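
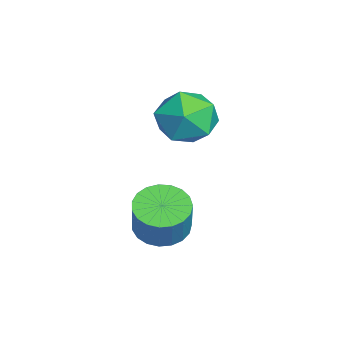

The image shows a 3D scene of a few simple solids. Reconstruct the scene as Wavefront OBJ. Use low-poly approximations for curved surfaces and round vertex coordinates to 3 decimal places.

v 2.428 -2.856 -1.849
v 3.031 -2.241 -2.144
v 3.654 -2.229 -0.846
v 3.052 -2.844 -0.551
v 2.752 -2.021 -2.012
v 3.375 -2.009 -0.714
v 2.417 -1.946 -1.852
v 3.04 -1.934 -0.554
v 2.085 -2.028 -1.692
v 2.708 -2.016 -0.394
v 1.811 -2.254 -1.559
v 2.434 -2.241 -0.261
v 1.645 -2.583 -1.476
v 2.268 -2.571 -0.177
v 1.614 -2.96 -1.457
v 2.237 -2.947 -0.159
v 1.724 -3.318 -1.506
v 2.347 -3.306 -0.208
v 1.955 -3.597 -1.615
v 2.578 -3.585 -0.317
v 2.269 -3.748 -1.764
v 2.892 -3.736 -0.466
v 2.61 -3.744 -1.928
v 3.233 -3.732 -0.629
v 2.92 -3.587 -2.078
v 3.543 -3.575 -0.78
v 3.144 -3.304 -2.188
v 3.767 -3.291 -0.89
v 3.246 -2.943 -2.24
v 3.869 -2.93 -0.942
v 3.205 -2.567 -2.225
v 3.828 -2.555 -0.926
v 0.251 -1.067 1.419
v 1.342 -1.416 1.457
v -0.302 -2.724 2.043
v 0.789 -3.073 2.081
v 0.417 -2.276 2.815
v 0.758 -1.252 2.43
v 0.282 -2.888 1.07
v 0.623 -1.864 0.685
v 1.361 -2.542 1.241
v 1.444 -2.164 2.32
v -0.404 -1.976 1.18
v -0.321 -1.598 2.259
f 2 1 5
f 2 5 3
f 3 5 6
f 3 6 4
f 5 1 7
f 5 7 6
f 6 7 8
f 6 8 4
f 7 1 9
f 7 9 8
f 8 9 10
f 8 10 4
f 9 1 11
f 9 11 10
f 10 11 12
f 10 12 4
f 11 1 13
f 11 13 12
f 12 13 14
f 12 14 4
f 13 1 15
f 13 15 14
f 14 15 16
f 14 16 4
f 15 1 17
f 15 17 16
f 16 17 18
f 16 18 4
f 17 1 19
f 17 19 18
f 18 19 20
f 18 20 4
f 19 1 21
f 19 21 20
f 20 21 22
f 20 22 4
f 21 1 23
f 21 23 22
f 22 23 24
f 22 24 4
f 23 1 25
f 23 25 24
f 24 25 26
f 24 26 4
f 25 1 27
f 25 27 26
f 26 27 28
f 26 28 4
f 27 1 29
f 27 29 28
f 28 29 30
f 28 30 4
f 29 1 31
f 29 31 30
f 30 31 32
f 30 32 4
f 31 1 2
f 31 2 32
f 32 2 3
f 32 3 4
f 33 44 38
f 33 38 34
f 33 34 40
f 33 40 43
f 33 43 44
f 34 38 42
f 38 44 37
f 44 43 35
f 43 40 39
f 40 34 41
f 36 42 37
f 36 37 35
f 36 35 39
f 36 39 41
f 36 41 42
f 37 42 38
f 35 37 44
f 39 35 43
f 41 39 40
f 42 41 34



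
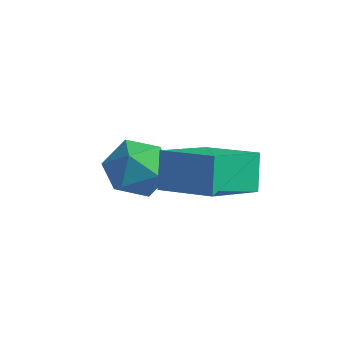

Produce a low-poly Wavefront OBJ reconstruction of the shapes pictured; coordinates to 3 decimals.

v -2.091 4.942 -2.615
v -2.366 3.3 -1.809
v -0.455 4.928 -2.084
v -0.73 3.285 -1.279
v -1.77 4.395 -3.621
v -2.045 2.752 -2.816
v -0.134 4.38 -3.091
v -0.409 2.738 -2.285
v -3.106 4.36 -2.684
v -2.635 3.616 -3.133
v -4.365 4.144 -3.647
v -3.894 3.4 -4.096
v -4.203 3.299 -3.162
v -3.425 3.432 -2.567
v -3.575 4.328 -4.213
v -2.797 4.461 -3.618
v -2.925 3.596 -4.077
v -3.313 2.96 -3.428
v -3.687 4.8 -3.352
v -4.075 4.164 -2.703
f 2 4 1
f 5 2 1
f 1 4 3
f 3 5 1
f 2 8 4
f 6 2 5
f 6 8 2
f 4 8 3
f 7 5 3
f 3 8 7
f 7 6 5
f 8 6 7
f 9 20 14
f 9 14 10
f 9 10 16
f 9 16 19
f 9 19 20
f 10 14 18
f 14 20 13
f 20 19 11
f 19 16 15
f 16 10 17
f 12 18 13
f 12 13 11
f 12 11 15
f 12 15 17
f 12 17 18
f 13 18 14
f 11 13 20
f 15 11 19
f 17 15 16
f 18 17 10



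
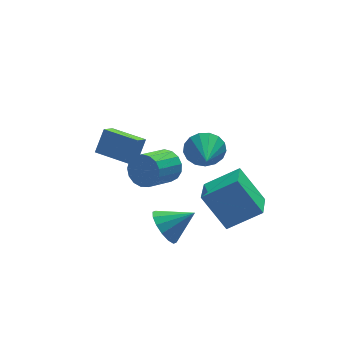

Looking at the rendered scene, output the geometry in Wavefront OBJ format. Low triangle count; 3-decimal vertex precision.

v 1.812 3.368 -1.412
v 2.219 2.942 -2.281
v 1.328 1.592 -0.768
v 2.606 2.953 -1.96
v 2.81 3.059 -1.513
v 2.786 3.236 -1.044
v 2.539 3.443 -0.658
v 2.125 3.633 -0.445
v 1.64 3.762 -0.454
v 1.194 3.801 -0.682
v 0.889 3.741 -1.077
v 0.796 3.595 -1.549
v 0.936 3.397 -1.99
v 1.276 3.193 -2.298
v 1.739 3.029 -2.403
v -0.247 3.018 -1.839
v 0.297 2.775 -1.1
v -1.088 1.858 -0.381
v -1.633 2.102 -1.121
v 0.106 3.167 -0.97
v -1.28 2.25 -0.251
v -0.167 3.524 -1.039
v -1.552 2.607 -0.32
v -0.458 3.766 -1.292
v -1.843 2.849 -0.573
v -0.7 3.836 -1.67
v -2.086 2.919 -0.951
v -0.839 3.719 -2.087
v -2.225 2.802 -1.368
v -0.843 3.442 -2.447
v -2.228 2.525 -1.728
v -0.71 3.067 -2.668
v -2.095 2.151 -1.949
v -0.471 2.682 -2.699
v -1.856 1.765 -1.98
v -0.181 2.373 -2.534
v -1.566 1.457 -1.815
v 0.094 2.213 -2.209
v -1.291 1.296 -1.49
v 0.291 2.236 -1.8
v -1.095 1.32 -1.081
v 0.364 2.44 -1.399
v -1.021 1.523 -0.681
v -3.274 -1.336 2.665
v -2.718 -0.878 3.772
v -4.487 -0.093 2.759
v -3.932 0.366 3.865
v -2.728 -0.766 2.155
v -2.173 -0.307 3.261
v -3.942 0.478 2.248
v -3.386 0.936 3.355
v 0.956 -2.561 -2.125
v 0.023 -1.608 -0.387
v 1.591 -1.05 -2.612
v 0.659 -0.098 -0.875
v 2.581 -2.902 -1.065
v 1.649 -1.95 0.672
v 3.217 -1.392 -1.553
v 2.284 -0.439 0.185
v -2.018 -2.666 -1.08
v -1.487 -2.7 -1.927
v -0.662 -2.874 -0.22
v -1.494 -2.2 -1.793
v -1.642 -1.824 -1.469
v -1.891 -1.675 -1.04
v -2.174 -1.79 -0.623
v -2.415 -2.141 -0.327
v -2.55 -2.632 -0.234
v -2.542 -3.132 -0.367
v -2.394 -3.507 -0.692
v -2.145 -3.657 -1.12
v -1.863 -3.541 -1.538
v -1.621 -3.191 -1.833
f 2 1 4
f 2 4 3
f 4 1 5
f 4 5 3
f 5 1 6
f 5 6 3
f 6 1 7
f 6 7 3
f 7 1 8
f 7 8 3
f 8 1 9
f 8 9 3
f 9 1 10
f 9 10 3
f 10 1 11
f 10 11 3
f 11 1 12
f 11 12 3
f 12 1 13
f 12 13 3
f 13 1 14
f 13 14 3
f 14 1 15
f 14 15 3
f 15 1 2
f 15 2 3
f 17 16 20
f 17 20 18
f 18 20 21
f 18 21 19
f 20 16 22
f 20 22 21
f 21 22 23
f 21 23 19
f 22 16 24
f 22 24 23
f 23 24 25
f 23 25 19
f 24 16 26
f 24 26 25
f 25 26 27
f 25 27 19
f 26 16 28
f 26 28 27
f 27 28 29
f 27 29 19
f 28 16 30
f 28 30 29
f 29 30 31
f 29 31 19
f 30 16 32
f 30 32 31
f 31 32 33
f 31 33 19
f 32 16 34
f 32 34 33
f 33 34 35
f 33 35 19
f 34 16 36
f 34 36 35
f 35 36 37
f 35 37 19
f 36 16 38
f 36 38 37
f 37 38 39
f 37 39 19
f 38 16 40
f 38 40 39
f 39 40 41
f 39 41 19
f 40 16 42
f 40 42 41
f 41 42 43
f 41 43 19
f 42 16 17
f 42 17 43
f 43 17 18
f 43 18 19
f 45 47 44
f 48 45 44
f 44 47 46
f 46 48 44
f 45 51 47
f 49 45 48
f 49 51 45
f 47 51 46
f 50 48 46
f 46 51 50
f 50 49 48
f 51 49 50
f 53 55 52
f 56 53 52
f 52 55 54
f 54 56 52
f 53 59 55
f 57 53 56
f 57 59 53
f 55 59 54
f 58 56 54
f 54 59 58
f 58 57 56
f 59 57 58
f 61 60 63
f 61 63 62
f 63 60 64
f 63 64 62
f 64 60 65
f 64 65 62
f 65 60 66
f 65 66 62
f 66 60 67
f 66 67 62
f 67 60 68
f 67 68 62
f 68 60 69
f 68 69 62
f 69 60 70
f 69 70 62
f 70 60 71
f 70 71 62
f 71 60 72
f 71 72 62
f 72 60 73
f 72 73 62
f 73 60 61
f 73 61 62



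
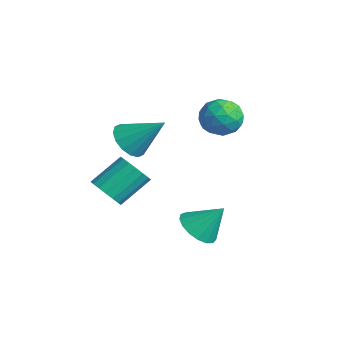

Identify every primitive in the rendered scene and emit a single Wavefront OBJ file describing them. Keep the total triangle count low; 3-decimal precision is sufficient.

v -1.504 0.241 0.579
v -0.62 -0.098 0.2
v -0.436 1.479 1.961
v -0.739 0.327 -0.089
v -1.062 0.73 -0.2
v -1.504 1.001 -0.101
v -1.946 1.069 0.18
v -2.27 0.916 0.568
v -2.388 0.581 0.959
v -2.27 0.156 1.248
v -1.946 -0.247 1.358
v -1.504 -0.518 1.26
v -1.062 -0.586 0.979
v -0.739 -0.433 0.591
v -0.627 4.361 2.469
v 0.383 4.659 2.675
v -0.043 3.121 1.405
v 0.967 3.419 1.611
v 0.379 2.95 2.376
v 0.018 3.716 3.033
v 0.322 4.064 1.047
v -0.039 4.83 1.704
v 0.969 4.475 1.796
v 1.004 3.787 2.618
v -0.664 3.993 1.462
v -0.629 3.305 2.284
v -0.173 4.619 2.665
v 0.513 3.161 1.415
v 0.168 2.885 1.864
v 0.761 3.06 1.985
v -0.388 4.065 2.876
v 0.206 4.24 2.997
v 0.203 3.235 2.821
v 0.134 3.54 1.083
v 0.728 3.715 1.204
v -0.421 4.72 2.095
v 0.172 4.895 2.216
v 0.137 4.545 1.259
v 0.765 4.686 2.27
v 1.108 3.957 1.645
v 0.729 4.336 1.313
v 0.517 4.787 1.699
v 0.785 4.281 2.753
v 1.128 3.552 2.128
v 0.783 3.277 2.577
v 0.571 3.727 2.964
v 1.13 4.173 2.237
v -0.788 4.228 1.952
v -0.445 3.499 1.327
v -0.231 4.053 1.116
v -0.443 4.503 1.503
v -0.768 3.823 2.435
v -0.425 3.094 1.81
v -0.177 2.993 2.381
v -0.389 3.444 2.767
v -0.79 3.607 1.843
v 3.624 1.129 -2.308
v 4.041 1.783 -2.971
v 4.176 2.071 -1.032
v 3.589 1.957 -2.904
v 3.146 1.94 -2.7
v 2.812 1.738 -2.407
v 2.664 1.396 -2.091
v 2.736 0.993 -1.825
v 3.012 0.622 -1.67
v 3.428 0.366 -1.661
v 3.889 0.285 -1.8
v 4.289 0.398 -2.056
v 4.537 0.678 -2.37
v 4.576 1.061 -2.67
v 4.397 1.46 -2.886
v 0.526 -1.752 -1.152
v 1.411 -1.793 -0.994
v 1.279 -0.329 0.129
v 0.394 -0.288 -0.028
v 1.38 -1.533 -1.336
v 1.247 -0.069 -0.213
v 1.152 -1.323 -1.636
v 1.019 0.14 -0.513
v 0.781 -1.212 -1.825
v 0.649 0.252 -0.702
v 0.352 -1.224 -1.86
v 0.22 0.24 -0.736
v -0.037 -1.357 -1.732
v -0.17 0.106 -0.609
v -0.297 -1.581 -1.472
v -0.43 -0.117 -0.348
v -0.369 -1.844 -1.138
v -0.502 -0.38 -0.014
v -0.235 -2.085 -0.807
v -0.368 -0.622 0.316
v 0.073 -2.251 -0.556
v -0.06 -0.787 0.568
v 0.485 -2.302 -0.441
v 0.352 -0.838 0.683
v 0.906 -2.227 -0.488
v 0.774 -0.763 0.635
v 1.241 -2.043 -0.688
v 1.108 -0.579 0.435
f 2 1 4
f 2 4 3
f 4 1 5
f 4 5 3
f 5 1 6
f 5 6 3
f 6 1 7
f 6 7 3
f 7 1 8
f 7 8 3
f 8 1 9
f 8 9 3
f 9 1 10
f 9 10 3
f 10 1 11
f 10 11 3
f 11 1 12
f 11 12 3
f 12 1 13
f 12 13 3
f 13 1 14
f 13 14 3
f 14 1 2
f 14 2 3
f 15 52 31
f 52 26 55
f 31 55 20
f 52 55 31
f 15 31 27
f 31 20 32
f 27 32 16
f 31 32 27
f 15 27 36
f 27 16 37
f 36 37 22
f 27 37 36
f 15 36 48
f 36 22 51
f 48 51 25
f 36 51 48
f 15 48 52
f 48 25 56
f 52 56 26
f 48 56 52
f 16 32 43
f 32 20 46
f 43 46 24
f 32 46 43
f 20 55 33
f 55 26 54
f 33 54 19
f 55 54 33
f 26 56 53
f 56 25 49
f 53 49 17
f 56 49 53
f 25 51 50
f 51 22 38
f 50 38 21
f 51 38 50
f 22 37 42
f 37 16 39
f 42 39 23
f 37 39 42
f 18 44 30
f 44 24 45
f 30 45 19
f 44 45 30
f 18 30 28
f 30 19 29
f 28 29 17
f 30 29 28
f 18 28 35
f 28 17 34
f 35 34 21
f 28 34 35
f 18 35 40
f 35 21 41
f 40 41 23
f 35 41 40
f 18 40 44
f 40 23 47
f 44 47 24
f 40 47 44
f 19 45 33
f 45 24 46
f 33 46 20
f 45 46 33
f 17 29 53
f 29 19 54
f 53 54 26
f 29 54 53
f 21 34 50
f 34 17 49
f 50 49 25
f 34 49 50
f 23 41 42
f 41 21 38
f 42 38 22
f 41 38 42
f 24 47 43
f 47 23 39
f 43 39 16
f 47 39 43
f 58 57 60
f 58 60 59
f 60 57 61
f 60 61 59
f 61 57 62
f 61 62 59
f 62 57 63
f 62 63 59
f 63 57 64
f 63 64 59
f 64 57 65
f 64 65 59
f 65 57 66
f 65 66 59
f 66 57 67
f 66 67 59
f 67 57 68
f 67 68 59
f 68 57 69
f 68 69 59
f 69 57 70
f 69 70 59
f 70 57 71
f 70 71 59
f 71 57 58
f 71 58 59
f 73 72 76
f 73 76 74
f 74 76 77
f 74 77 75
f 76 72 78
f 76 78 77
f 77 78 79
f 77 79 75
f 78 72 80
f 78 80 79
f 79 80 81
f 79 81 75
f 80 72 82
f 80 82 81
f 81 82 83
f 81 83 75
f 82 72 84
f 82 84 83
f 83 84 85
f 83 85 75
f 84 72 86
f 84 86 85
f 85 86 87
f 85 87 75
f 86 72 88
f 86 88 87
f 87 88 89
f 87 89 75
f 88 72 90
f 88 90 89
f 89 90 91
f 89 91 75
f 90 72 92
f 90 92 91
f 91 92 93
f 91 93 75
f 92 72 94
f 92 94 93
f 93 94 95
f 93 95 75
f 94 72 96
f 94 96 95
f 95 96 97
f 95 97 75
f 96 72 98
f 96 98 97
f 97 98 99
f 97 99 75
f 98 72 73
f 98 73 99
f 99 73 74
f 99 74 75



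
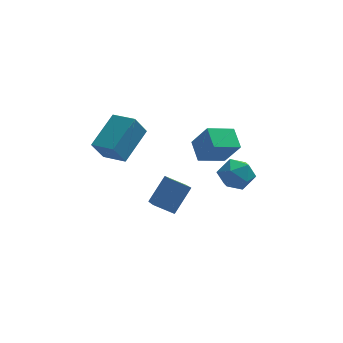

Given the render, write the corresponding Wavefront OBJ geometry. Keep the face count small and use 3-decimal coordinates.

v 2.964 0.699 -3.314
v 3.624 1.07 -2.646
v 4.196 0.31 -4.314
v 4.856 0.681 -3.646
v 4.346 -0.164 -3.435
v 3.585 0.076 -2.817
v 4.235 1.304 -4.143
v 3.474 1.544 -3.525
v 4.409 1.444 -3.158
v 4.478 0.537 -2.721
v 3.342 0.843 -4.239
v 3.411 -0.064 -3.802
v -1.903 -2.78 0.704
v -0.902 -1.278 1.759
v -2.914 -1.969 0.51
v -1.913 -0.468 1.565
v -1.367 -2.372 -0.385
v -0.366 -0.871 0.67
v -2.378 -1.562 -0.579
v -1.377 -0.06 0.476
v -0.116 -1.706 -3.867
v 0.686 -0.909 -2.625
v -0.302 -0.045 -4.812
v 0.501 0.752 -3.569
v 0.879 -1.892 -4.391
v 1.682 -1.095 -3.148
v 0.694 -0.231 -5.335
v 1.496 0.566 -4.093
v 1.877 -3.334 0.257
v 2.552 -3.896 1.522
v 1.627 -2.335 0.835
v 2.302 -2.897 2.099
v 3.118 -2.783 -0.159
v 3.793 -3.345 1.105
v 2.868 -1.784 0.418
v 3.543 -2.346 1.683
f 1 12 6
f 1 6 2
f 1 2 8
f 1 8 11
f 1 11 12
f 2 6 10
f 6 12 5
f 12 11 3
f 11 8 7
f 8 2 9
f 4 10 5
f 4 5 3
f 4 3 7
f 4 7 9
f 4 9 10
f 5 10 6
f 3 5 12
f 7 3 11
f 9 7 8
f 10 9 2
f 14 16 13
f 17 14 13
f 13 16 15
f 15 17 13
f 14 20 16
f 18 14 17
f 18 20 14
f 16 20 15
f 19 17 15
f 15 20 19
f 19 18 17
f 20 18 19
f 22 24 21
f 25 22 21
f 21 24 23
f 23 25 21
f 22 28 24
f 26 22 25
f 26 28 22
f 24 28 23
f 27 25 23
f 23 28 27
f 27 26 25
f 28 26 27
f 30 32 29
f 33 30 29
f 29 32 31
f 31 33 29
f 30 36 32
f 34 30 33
f 34 36 30
f 32 36 31
f 35 33 31
f 31 36 35
f 35 34 33
f 36 34 35



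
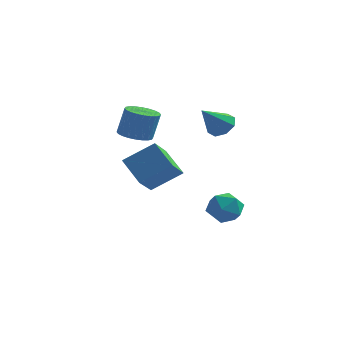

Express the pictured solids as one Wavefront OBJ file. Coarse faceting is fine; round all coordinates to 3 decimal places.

v -2.736 -0.032 -0.01
v -2.787 -1.646 1.118
v -1.185 0.729 1.15
v -1.237 -0.885 2.278
v -1.463 -0.875 -1.158
v -1.515 -2.489 -0.03
v 0.087 -0.114 0.002
v 0.036 -1.728 1.13
v 2.081 2.719 -4.305
v 2.609 1.954 -3.582
v 0.611 2.846 -3.098
v 1.139 2.081 -2.375
v 1.587 3.161 -2.518
v 2.495 3.082 -3.264
v 0.725 1.718 -3.416
v 1.633 1.639 -4.162
v 1.771 1.335 -3.033
v 2.303 2.227 -2.478
v 0.917 2.573 -4.202
v 1.449 3.465 -3.647
v 1.769 1.144 3.262
v 2.593 0.812 3.408
v 1.051 -0.044 4.618
v 2.453 1.354 3.809
v 1.912 1.773 3.889
v 1.288 1.824 3.602
v 0.946 1.476 3.116
v 1.086 0.933 2.716
v 1.627 0.514 2.635
v 2.251 0.464 2.922
v -2.708 0.078 2.378
v -1.813 -0.32 2.233
v -1.437 -0.095 3.937
v -2.332 0.302 4.082
v -1.741 0.054 2.167
v -1.365 0.279 3.872
v -1.816 0.431 2.134
v -1.44 0.656 3.839
v -2.027 0.755 2.138
v -1.651 0.98 3.843
v -2.342 0.975 2.178
v -1.965 1.2 3.883
v -2.712 1.059 2.249
v -2.336 1.284 3.954
v -3.082 0.993 2.339
v -2.706 1.218 4.044
v -3.395 0.788 2.435
v -3.019 1.013 4.14
v -3.603 0.475 2.523
v -3.227 0.7 4.227
v -3.675 0.101 2.588
v -3.299 0.326 4.293
v -3.6 -0.276 2.621
v -3.224 -0.051 4.326
v -3.389 -0.6 2.617
v -3.013 -0.375 4.322
v -3.075 -0.82 2.577
v -2.698 -0.595 4.282
v -2.704 -0.904 2.506
v -2.328 -0.679 4.211
v -2.334 -0.838 2.416
v -1.958 -0.613 4.121
v -2.021 -0.633 2.32
v -1.645 -0.408 4.025
f 2 4 1
f 5 2 1
f 1 4 3
f 3 5 1
f 2 8 4
f 6 2 5
f 6 8 2
f 4 8 3
f 7 5 3
f 3 8 7
f 7 6 5
f 8 6 7
f 9 20 14
f 9 14 10
f 9 10 16
f 9 16 19
f 9 19 20
f 10 14 18
f 14 20 13
f 20 19 11
f 19 16 15
f 16 10 17
f 12 18 13
f 12 13 11
f 12 11 15
f 12 15 17
f 12 17 18
f 13 18 14
f 11 13 20
f 15 11 19
f 17 15 16
f 18 17 10
f 22 21 24
f 22 24 23
f 24 21 25
f 24 25 23
f 25 21 26
f 25 26 23
f 26 21 27
f 26 27 23
f 27 21 28
f 27 28 23
f 28 21 29
f 28 29 23
f 29 21 30
f 29 30 23
f 30 21 22
f 30 22 23
f 32 31 35
f 32 35 33
f 33 35 36
f 33 36 34
f 35 31 37
f 35 37 36
f 36 37 38
f 36 38 34
f 37 31 39
f 37 39 38
f 38 39 40
f 38 40 34
f 39 31 41
f 39 41 40
f 40 41 42
f 40 42 34
f 41 31 43
f 41 43 42
f 42 43 44
f 42 44 34
f 43 31 45
f 43 45 44
f 44 45 46
f 44 46 34
f 45 31 47
f 45 47 46
f 46 47 48
f 46 48 34
f 47 31 49
f 47 49 48
f 48 49 50
f 48 50 34
f 49 31 51
f 49 51 50
f 50 51 52
f 50 52 34
f 51 31 53
f 51 53 52
f 52 53 54
f 52 54 34
f 53 31 55
f 53 55 54
f 54 55 56
f 54 56 34
f 55 31 57
f 55 57 56
f 56 57 58
f 56 58 34
f 57 31 59
f 57 59 58
f 58 59 60
f 58 60 34
f 59 31 61
f 59 61 60
f 60 61 62
f 60 62 34
f 61 31 63
f 61 63 62
f 62 63 64
f 62 64 34
f 63 31 32
f 63 32 64
f 64 32 33
f 64 33 34



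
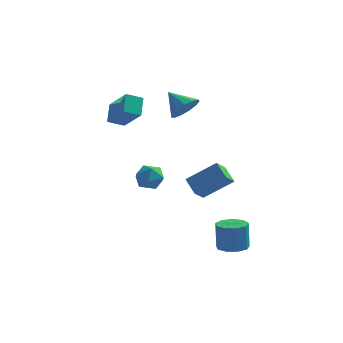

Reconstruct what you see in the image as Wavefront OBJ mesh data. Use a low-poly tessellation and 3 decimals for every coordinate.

v 3.407 -2.582 -3.771
v 3.886 -1.859 -3.845
v 3.793 -1.636 -2.263
v 3.313 -2.358 -2.189
v 3.308 -1.727 -3.897
v 3.215 -1.503 -2.316
v 2.776 -1.994 -3.891
v 2.683 -1.771 -2.309
v 2.54 -2.536 -3.828
v 2.447 -2.313 -2.247
v 2.708 -3.1 -3.739
v 2.615 -2.876 -2.157
v 3.204 -3.421 -3.664
v 3.111 -3.198 -2.083
v 3.794 -3.349 -3.64
v 3.701 -3.126 -2.058
v 4.203 -2.919 -3.676
v 4.11 -2.695 -2.095
v 4.239 -2.33 -3.757
v 4.146 -2.107 -2.176
v 0.92 2.691 -3.167
v 0.582 1.911 -2.469
v 0.265 3.52 -2.558
v -0.074 2.74 -1.86
v 2.554 3.08 -1.94
v 2.215 2.3 -1.242
v 1.898 3.909 -1.331
v 1.56 3.129 -0.633
v -4.569 3.437 1.835
v -3.403 2.399 3.21
v -4.663 4.456 2.684
v -3.498 3.418 4.059
v -3.702 3.862 1.421
v -2.537 2.824 2.796
v -3.797 4.881 2.27
v -2.631 3.843 3.645
v -1.661 1.013 -0.625
v -0.906 0.61 -0.915
v -2.154 -0.27 -0.125
v -1.399 -0.673 -0.415
v -1.365 -0.097 0.281
v -1.06 0.696 -0.028
v -2 -0.356 -1.012
v -1.695 0.437 -1.321
v -1.115 -0.236 -1.154
v -0.722 -0.076 -0.356
v -2.338 0.416 -0.684
v -1.945 0.576 0.114
v -0.232 3.503 3.191
v 0.422 4.122 3.55
v -1.308 4.117 4.089
v 0.199 4.369 3.116
v -0.16 4.34 2.705
v -0.543 4.046 2.449
v -0.827 3.579 2.428
v -0.922 3.088 2.649
v -0.798 2.729 3.042
v -0.495 2.616 3.482
v -0.108 2.784 3.83
v 0.239 3.181 3.975
v 0.437 3.68 3.871
f 2 1 5
f 2 5 3
f 3 5 6
f 3 6 4
f 5 1 7
f 5 7 6
f 6 7 8
f 6 8 4
f 7 1 9
f 7 9 8
f 8 9 10
f 8 10 4
f 9 1 11
f 9 11 10
f 10 11 12
f 10 12 4
f 11 1 13
f 11 13 12
f 12 13 14
f 12 14 4
f 13 1 15
f 13 15 14
f 14 15 16
f 14 16 4
f 15 1 17
f 15 17 16
f 16 17 18
f 16 18 4
f 17 1 19
f 17 19 18
f 18 19 20
f 18 20 4
f 19 1 2
f 19 2 20
f 20 2 3
f 20 3 4
f 22 24 21
f 25 22 21
f 21 24 23
f 23 25 21
f 22 28 24
f 26 22 25
f 26 28 22
f 24 28 23
f 27 25 23
f 23 28 27
f 27 26 25
f 28 26 27
f 30 32 29
f 33 30 29
f 29 32 31
f 31 33 29
f 30 36 32
f 34 30 33
f 34 36 30
f 32 36 31
f 35 33 31
f 31 36 35
f 35 34 33
f 36 34 35
f 37 48 42
f 37 42 38
f 37 38 44
f 37 44 47
f 37 47 48
f 38 42 46
f 42 48 41
f 48 47 39
f 47 44 43
f 44 38 45
f 40 46 41
f 40 41 39
f 40 39 43
f 40 43 45
f 40 45 46
f 41 46 42
f 39 41 48
f 43 39 47
f 45 43 44
f 46 45 38
f 50 49 52
f 50 52 51
f 52 49 53
f 52 53 51
f 53 49 54
f 53 54 51
f 54 49 55
f 54 55 51
f 55 49 56
f 55 56 51
f 56 49 57
f 56 57 51
f 57 49 58
f 57 58 51
f 58 49 59
f 58 59 51
f 59 49 60
f 59 60 51
f 60 49 61
f 60 61 51
f 61 49 50
f 61 50 51



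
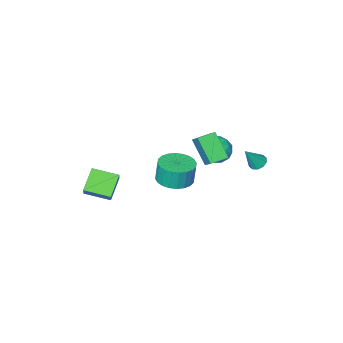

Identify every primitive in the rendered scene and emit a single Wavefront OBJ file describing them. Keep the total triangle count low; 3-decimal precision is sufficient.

v -4.174 -2.312 -2.803
v -3.321 -2.221 -2.232
v -4.239 -3.939 -2.448
v -3.386 -3.848 -1.877
v -4.267 -3.418 -1.56
v -4.227 -2.412 -1.779
v -3.333 -3.748 -2.901
v -3.293 -2.742 -3.12
v -2.802 -3.109 -2.292
v -3.379 -2.905 -1.463
v -4.181 -3.255 -3.217
v -4.758 -3.051 -2.388
v -3.742 -2.123 -2.549
v -3.818 -4.037 -2.131
v -4.336 -3.784 -1.945
v -3.835 -3.73 -1.609
v -4.274 -2.236 -2.283
v -3.773 -2.182 -1.947
v -4.329 -2.886 -1.552
v -3.787 -3.978 -2.733
v -3.286 -3.924 -2.397
v -3.725 -2.43 -3.071
v -3.224 -2.376 -2.735
v -3.231 -3.274 -3.128
v -2.935 -2.592 -2.248
v -2.973 -3.549 -2.039
v -2.942 -3.489 -2.641
v -2.919 -2.898 -2.77
v -3.275 -2.472 -1.761
v -3.313 -3.429 -1.552
v -3.831 -3.176 -1.366
v -3.807 -2.584 -1.495
v -2.969 -2.994 -1.796
v -4.247 -2.731 -3.128
v -4.285 -3.688 -2.919
v -3.753 -3.576 -3.185
v -3.729 -2.984 -3.314
v -4.587 -2.611 -2.641
v -4.625 -3.568 -2.432
v -4.641 -3.262 -1.91
v -4.618 -2.671 -2.039
v -4.591 -3.166 -2.884
v -3.91 0.99 -0.889
v -3.612 1.456 -1.096
v -3.01 0.99 0.409
v -3.894 1.58 -0.9
v -4.182 1.479 -0.7
v -4.366 1.191 -0.573
v -4.376 0.827 -0.566
v -4.209 0.525 -0.682
v -3.927 0.401 -0.878
v -3.639 0.501 -1.078
v -3.455 0.789 -1.205
v -3.445 1.153 -1.212
v -2.823 -2.378 -0.121
v -2.561 -1.381 0.751
v -2.897 -1.104 -1.555
v -2.635 -0.107 -0.683
v -1.725 -2.513 -0.297
v -1.463 -1.516 0.575
v -1.799 -1.239 -1.731
v -1.537 -0.242 -0.859
v 1.745 1.169 0.113
v 2.819 1.105 0.205
v 2.709 1.166 1.539
v 1.635 1.231 1.447
v 2.764 1.522 0.181
v 2.654 1.583 1.515
v 2.553 1.885 0.147
v 2.443 1.947 1.481
v 2.219 2.139 0.107
v 2.109 2.201 1.441
v 1.814 2.246 0.069
v 1.703 2.308 1.403
v 1.397 2.189 0.037
v 1.287 2.25 1.371
v 1.034 1.976 0.017
v 0.924 2.038 1.351
v 0.779 1.641 0.011
v 0.669 1.703 1.345
v 0.671 1.234 0.021
v 0.561 1.295 1.355
v 0.726 0.817 0.045
v 0.616 0.878 1.379
v 0.937 0.453 0.079
v 0.827 0.515 1.413
v 1.271 0.199 0.119
v 1.161 0.261 1.453
v 1.677 0.092 0.157
v 1.566 0.154 1.491
v 2.093 0.15 0.189
v 1.983 0.211 1.523
v 2.456 0.362 0.209
v 2.346 0.424 1.543
v 2.711 0.697 0.215
v 2.601 0.759 1.549
v 2.206 -4.149 -3.187
v 2.595 -3.464 -2.269
v 3.225 -3.387 -4.188
v 3.614 -2.701 -3.271
v 3.366 -5.259 -2.849
v 3.755 -4.573 -1.932
v 4.385 -4.496 -3.851
v 4.774 -3.811 -2.933
f 1 38 17
f 38 12 41
f 17 41 6
f 38 41 17
f 1 17 13
f 17 6 18
f 13 18 2
f 17 18 13
f 1 13 22
f 13 2 23
f 22 23 8
f 13 23 22
f 1 22 34
f 22 8 37
f 34 37 11
f 22 37 34
f 1 34 38
f 34 11 42
f 38 42 12
f 34 42 38
f 2 18 29
f 18 6 32
f 29 32 10
f 18 32 29
f 6 41 19
f 41 12 40
f 19 40 5
f 41 40 19
f 12 42 39
f 42 11 35
f 39 35 3
f 42 35 39
f 11 37 36
f 37 8 24
f 36 24 7
f 37 24 36
f 8 23 28
f 23 2 25
f 28 25 9
f 23 25 28
f 4 30 16
f 30 10 31
f 16 31 5
f 30 31 16
f 4 16 14
f 16 5 15
f 14 15 3
f 16 15 14
f 4 14 21
f 14 3 20
f 21 20 7
f 14 20 21
f 4 21 26
f 21 7 27
f 26 27 9
f 21 27 26
f 4 26 30
f 26 9 33
f 30 33 10
f 26 33 30
f 5 31 19
f 31 10 32
f 19 32 6
f 31 32 19
f 3 15 39
f 15 5 40
f 39 40 12
f 15 40 39
f 7 20 36
f 20 3 35
f 36 35 11
f 20 35 36
f 9 27 28
f 27 7 24
f 28 24 8
f 27 24 28
f 10 33 29
f 33 9 25
f 29 25 2
f 33 25 29
f 44 43 46
f 44 46 45
f 46 43 47
f 46 47 45
f 47 43 48
f 47 48 45
f 48 43 49
f 48 49 45
f 49 43 50
f 49 50 45
f 50 43 51
f 50 51 45
f 51 43 52
f 51 52 45
f 52 43 53
f 52 53 45
f 53 43 54
f 53 54 45
f 54 43 44
f 54 44 45
f 56 58 55
f 59 56 55
f 55 58 57
f 57 59 55
f 56 62 58
f 60 56 59
f 60 62 56
f 58 62 57
f 61 59 57
f 57 62 61
f 61 60 59
f 62 60 61
f 64 63 67
f 64 67 65
f 65 67 68
f 65 68 66
f 67 63 69
f 67 69 68
f 68 69 70
f 68 70 66
f 69 63 71
f 69 71 70
f 70 71 72
f 70 72 66
f 71 63 73
f 71 73 72
f 72 73 74
f 72 74 66
f 73 63 75
f 73 75 74
f 74 75 76
f 74 76 66
f 75 63 77
f 75 77 76
f 76 77 78
f 76 78 66
f 77 63 79
f 77 79 78
f 78 79 80
f 78 80 66
f 79 63 81
f 79 81 80
f 80 81 82
f 80 82 66
f 81 63 83
f 81 83 82
f 82 83 84
f 82 84 66
f 83 63 85
f 83 85 84
f 84 85 86
f 84 86 66
f 85 63 87
f 85 87 86
f 86 87 88
f 86 88 66
f 87 63 89
f 87 89 88
f 88 89 90
f 88 90 66
f 89 63 91
f 89 91 90
f 90 91 92
f 90 92 66
f 91 63 93
f 91 93 92
f 92 93 94
f 92 94 66
f 93 63 95
f 93 95 94
f 94 95 96
f 94 96 66
f 95 63 64
f 95 64 96
f 96 64 65
f 96 65 66
f 98 100 97
f 101 98 97
f 97 100 99
f 99 101 97
f 98 104 100
f 102 98 101
f 102 104 98
f 100 104 99
f 103 101 99
f 99 104 103
f 103 102 101
f 104 102 103



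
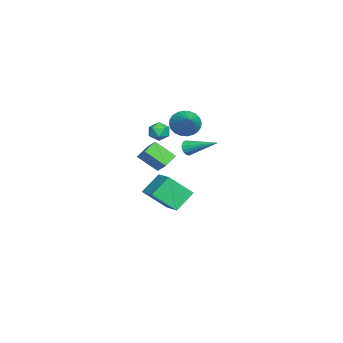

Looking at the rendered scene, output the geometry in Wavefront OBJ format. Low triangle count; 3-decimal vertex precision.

v 0.234 -1.286 0.481
v 0.616 -1.267 0.129
v 0.846 0.426 1.239
v 0.427 -1.15 0.017
v 0.193 -1.064 0.012
v -0.031 -1.029 0.115
v -0.195 -1.053 0.301
v -0.26 -1.131 0.528
v -0.212 -1.244 0.745
v -0.062 -1.366 0.901
v 0.156 -1.471 0.96
v 0.392 -1.533 0.91
v 0.591 -1.538 0.762
v 0.709 -1.486 0.549
v 0.718 -1.388 0.32
v 3.654 -1.764 2.829
v 4.086 -2.239 2.94
v 2.874 -2.401 3.14
v 3.306 -2.876 3.251
v 3.298 -2.347 3.632
v 3.781 -1.954 3.44
v 3.179 -2.686 2.64
v 3.662 -2.293 2.448
v 3.793 -2.809 2.823
v 3.866 -2.6 3.436
v 3.094 -2.04 2.644
v 3.167 -1.831 3.257
v -1.017 -3.663 -0.143
v -0.142 -3.087 0.677
v -0.889 -2.508 -1.091
v -0.014 -1.932 -0.271
v -0.306 -4.108 -0.589
v 0.569 -3.532 0.231
v -0.178 -2.953 -1.537
v 0.697 -2.377 -0.717
v 0.432 -1.364 2.399
v 0.912 -1.857 1.85
v 1.948 -0.916 3.321
v 0.919 -1.553 1.69
v 0.852 -1.22 1.639
v 0.721 -0.909 1.703
v 0.546 -0.667 1.873
v 0.354 -0.532 2.124
v 0.173 -0.523 2.416
v 0.033 -0.642 2.705
v -0.048 -0.871 2.948
v -0.055 -1.175 3.108
v 0.012 -1.508 3.159
v 0.143 -1.819 3.095
v 0.318 -2.06 2.925
v 0.51 -2.196 2.674
v 0.691 -2.205 2.382
v 0.831 -2.086 2.093
v -2.106 -4.137 -4.14
v -2.9 -3.311 -3.097
v -2.338 -2.796 -5.379
v -3.131 -1.97 -4.335
v -0.509 -3.33 -3.565
v -1.302 -2.504 -2.521
v -0.74 -1.989 -4.803
v -1.534 -1.163 -3.76
f 2 1 4
f 2 4 3
f 4 1 5
f 4 5 3
f 5 1 6
f 5 6 3
f 6 1 7
f 6 7 3
f 7 1 8
f 7 8 3
f 8 1 9
f 8 9 3
f 9 1 10
f 9 10 3
f 10 1 11
f 10 11 3
f 11 1 12
f 11 12 3
f 12 1 13
f 12 13 3
f 13 1 14
f 13 14 3
f 14 1 15
f 14 15 3
f 15 1 2
f 15 2 3
f 16 27 21
f 16 21 17
f 16 17 23
f 16 23 26
f 16 26 27
f 17 21 25
f 21 27 20
f 27 26 18
f 26 23 22
f 23 17 24
f 19 25 20
f 19 20 18
f 19 18 22
f 19 22 24
f 19 24 25
f 20 25 21
f 18 20 27
f 22 18 26
f 24 22 23
f 25 24 17
f 29 31 28
f 32 29 28
f 28 31 30
f 30 32 28
f 29 35 31
f 33 29 32
f 33 35 29
f 31 35 30
f 34 32 30
f 30 35 34
f 34 33 32
f 35 33 34
f 37 36 39
f 37 39 38
f 39 36 40
f 39 40 38
f 40 36 41
f 40 41 38
f 41 36 42
f 41 42 38
f 42 36 43
f 42 43 38
f 43 36 44
f 43 44 38
f 44 36 45
f 44 45 38
f 45 36 46
f 45 46 38
f 46 36 47
f 46 47 38
f 47 36 48
f 47 48 38
f 48 36 49
f 48 49 38
f 49 36 50
f 49 50 38
f 50 36 51
f 50 51 38
f 51 36 52
f 51 52 38
f 52 36 53
f 52 53 38
f 53 36 37
f 53 37 38
f 55 57 54
f 58 55 54
f 54 57 56
f 56 58 54
f 55 61 57
f 59 55 58
f 59 61 55
f 57 61 56
f 60 58 56
f 56 61 60
f 60 59 58
f 61 59 60



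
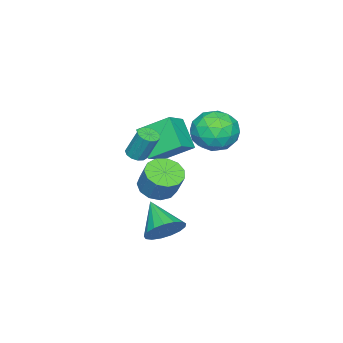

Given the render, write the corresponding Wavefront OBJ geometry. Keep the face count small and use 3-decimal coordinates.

v -0.811 3.472 3.993
v -0.372 3.029 2.932
v -2.508 2.471 3.708
v -2.069 2.028 2.647
v -1.585 1.659 3.716
v -0.536 2.277 3.892
v -2.344 3.223 2.748
v -1.295 3.841 2.924
v -1.32 2.875 2.163
v -0.85 1.908 2.761
v -2.03 3.592 3.879
v -1.56 2.625 4.477
v -0.442 3.338 3.487
v -2.438 2.162 3.153
v -2.153 1.945 3.781
v -1.895 1.684 3.158
v -0.539 2.896 4.052
v -0.281 2.636 3.428
v -0.994 1.83 3.889
v -2.599 2.864 3.212
v -2.341 2.604 2.588
v -0.985 3.816 3.482
v -0.727 3.555 2.859
v -1.886 3.67 2.751
v -0.741 2.987 2.412
v -1.739 2.399 2.245
v -1.901 3.102 2.304
v -1.284 3.465 2.407
v -0.465 2.419 2.764
v -1.463 1.831 2.596
v -1.178 1.614 3.225
v -0.562 1.977 3.328
v -1.022 2.329 2.312
v -1.417 3.669 4.044
v -2.415 3.081 3.876
v -2.318 3.523 3.312
v -1.702 3.886 3.415
v -1.141 3.101 4.395
v -2.139 2.513 4.228
v -1.596 2.035 4.233
v -0.979 2.398 4.336
v -1.858 3.171 4.328
v -2.319 -1.949 1.652
v -2.819 -0.433 2.682
v -3.47 -1.878 0.989
v -3.97 -0.362 2.02
v -1.53 -0.838 0.4
v -2.03 0.678 1.431
v -2.681 -0.767 -0.262
v -3.181 0.749 0.768
v 1.023 1.579 -2.362
v 1.928 1.162 -2.104
v 0.117 0.261 -1.318
v 1.848 1.496 -1.751
v 1.578 1.85 -1.538
v 1.182 2.142 -1.514
v 0.748 2.304 -1.684
v 0.378 2.301 -2.009
v 0.155 2.132 -2.415
v 0.131 1.837 -2.809
v 0.311 1.483 -3.101
v 0.655 1.15 -3.223
v 1.082 0.916 -3.148
v 1.496 0.834 -2.893
v 1.801 0.923 -2.516
v 0.408 -0.282 1.878
v 0.903 -0.5 1.976
v 0.908 0.165 3.421
v 0.412 0.382 3.322
v 0.953 -0.222 1.848
v 0.958 0.442 3.293
v 0.831 0.036 1.73
v 0.836 0.701 3.174
v 0.574 0.194 1.658
v 0.578 0.858 3.103
v 0.264 0.2 1.656
v 0.269 0.865 3.101
v -0 0.053 1.725
v 0.004 0.718 3.169
v -0.135 -0.2 1.842
v -0.13 0.464 3.286
v -0.097 -0.48 1.97
v -0.093 0.185 3.415
v 0.101 -0.696 2.069
v 0.105 -0.032 3.514
v 0.396 -0.782 2.108
v 0.401 -0.117 3.552
v 0.695 -0.709 2.073
v 0.7 -0.044 3.517
v -0.093 0.51 -0.285
v 0.812 0.603 -0.592
v 1.178 1.224 0.678
v 0.273 1.13 0.985
v 0.554 1.056 -0.738
v 0.92 1.676 0.532
v 0.09 1.335 -0.741
v 0.457 1.955 0.529
v -0.431 1.352 -0.599
v -0.065 1.972 0.671
v -0.846 1.102 -0.357
v -0.479 1.722 0.913
v -1.021 0.664 -0.093
v -0.655 1.284 1.177
v -0.902 0.177 0.111
v -0.536 0.797 1.381
v -0.526 -0.204 0.189
v -0.16 0.416 1.459
v -0.012 -0.359 0.116
v 0.354 0.262 1.386
v 0.475 -0.237 -0.084
v 0.841 0.383 1.186
v 0.783 0.121 -0.348
v 1.149 0.742 0.922
f 1 38 17
f 38 12 41
f 17 41 6
f 38 41 17
f 1 17 13
f 17 6 18
f 13 18 2
f 17 18 13
f 1 13 22
f 13 2 23
f 22 23 8
f 13 23 22
f 1 22 34
f 22 8 37
f 34 37 11
f 22 37 34
f 1 34 38
f 34 11 42
f 38 42 12
f 34 42 38
f 2 18 29
f 18 6 32
f 29 32 10
f 18 32 29
f 6 41 19
f 41 12 40
f 19 40 5
f 41 40 19
f 12 42 39
f 42 11 35
f 39 35 3
f 42 35 39
f 11 37 36
f 37 8 24
f 36 24 7
f 37 24 36
f 8 23 28
f 23 2 25
f 28 25 9
f 23 25 28
f 4 30 16
f 30 10 31
f 16 31 5
f 30 31 16
f 4 16 14
f 16 5 15
f 14 15 3
f 16 15 14
f 4 14 21
f 14 3 20
f 21 20 7
f 14 20 21
f 4 21 26
f 21 7 27
f 26 27 9
f 21 27 26
f 4 26 30
f 26 9 33
f 30 33 10
f 26 33 30
f 5 31 19
f 31 10 32
f 19 32 6
f 31 32 19
f 3 15 39
f 15 5 40
f 39 40 12
f 15 40 39
f 7 20 36
f 20 3 35
f 36 35 11
f 20 35 36
f 9 27 28
f 27 7 24
f 28 24 8
f 27 24 28
f 10 33 29
f 33 9 25
f 29 25 2
f 33 25 29
f 44 46 43
f 47 44 43
f 43 46 45
f 45 47 43
f 44 50 46
f 48 44 47
f 48 50 44
f 46 50 45
f 49 47 45
f 45 50 49
f 49 48 47
f 50 48 49
f 52 51 54
f 52 54 53
f 54 51 55
f 54 55 53
f 55 51 56
f 55 56 53
f 56 51 57
f 56 57 53
f 57 51 58
f 57 58 53
f 58 51 59
f 58 59 53
f 59 51 60
f 59 60 53
f 60 51 61
f 60 61 53
f 61 51 62
f 61 62 53
f 62 51 63
f 62 63 53
f 63 51 64
f 63 64 53
f 64 51 65
f 64 65 53
f 65 51 52
f 65 52 53
f 67 66 70
f 67 70 68
f 68 70 71
f 68 71 69
f 70 66 72
f 70 72 71
f 71 72 73
f 71 73 69
f 72 66 74
f 72 74 73
f 73 74 75
f 73 75 69
f 74 66 76
f 74 76 75
f 75 76 77
f 75 77 69
f 76 66 78
f 76 78 77
f 77 78 79
f 77 79 69
f 78 66 80
f 78 80 79
f 79 80 81
f 79 81 69
f 80 66 82
f 80 82 81
f 81 82 83
f 81 83 69
f 82 66 84
f 82 84 83
f 83 84 85
f 83 85 69
f 84 66 86
f 84 86 85
f 85 86 87
f 85 87 69
f 86 66 88
f 86 88 87
f 87 88 89
f 87 89 69
f 88 66 67
f 88 67 89
f 89 67 68
f 89 68 69
f 91 90 94
f 91 94 92
f 92 94 95
f 92 95 93
f 94 90 96
f 94 96 95
f 95 96 97
f 95 97 93
f 96 90 98
f 96 98 97
f 97 98 99
f 97 99 93
f 98 90 100
f 98 100 99
f 99 100 101
f 99 101 93
f 100 90 102
f 100 102 101
f 101 102 103
f 101 103 93
f 102 90 104
f 102 104 103
f 103 104 105
f 103 105 93
f 104 90 106
f 104 106 105
f 105 106 107
f 105 107 93
f 106 90 108
f 106 108 107
f 107 108 109
f 107 109 93
f 108 90 110
f 108 110 109
f 109 110 111
f 109 111 93
f 110 90 112
f 110 112 111
f 111 112 113
f 111 113 93
f 112 90 91
f 112 91 113
f 113 91 92
f 113 92 93



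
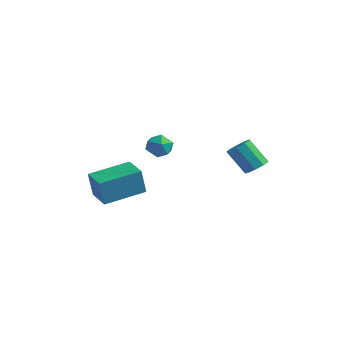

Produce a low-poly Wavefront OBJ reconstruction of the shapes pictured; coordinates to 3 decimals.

v -0.125 1.167 1.258
v 0.196 1.424 1.791
v 0.384 0.216 1.409
v 0.705 0.473 1.942
v 0.042 0.361 1.97
v -0.272 0.948 1.877
v 0.852 0.692 1.323
v 0.538 1.279 1.23
v 0.8 1.13 1.831
v 0.299 0.925 2.231
v 0.281 0.715 0.969
v -0.22 0.51 1.369
v -3.283 0.493 -2.365
v -3.347 0.26 -1.037
v -2.49 2.294 -2.011
v -2.554 2.061 -0.683
v -2.146 -0.001 -2.397
v -2.21 -0.234 -1.069
v -1.353 1.8 -2.043
v -1.417 1.567 -0.715
v 3.314 3.585 0.293
v 3.785 3.425 0.628
v 2.938 3.216 1.722
v 2.466 3.375 1.387
v 3.723 3.83 0.657
v 2.876 3.621 1.751
v 3.469 4.12 0.515
v 2.622 3.911 1.61
v 3.143 4.159 0.27
v 2.295 3.95 1.364
v 2.896 3.93 0.035
v 2.049 3.721 1.13
v 2.845 3.539 -0.079
v 1.997 3.33 1.016
v 3.013 3.169 -0.019
v 2.166 2.96 1.075
v 3.322 2.994 0.186
v 2.475 2.785 1.281
v 3.627 3.095 0.442
v 2.78 2.886 1.536
f 1 12 6
f 1 6 2
f 1 2 8
f 1 8 11
f 1 11 12
f 2 6 10
f 6 12 5
f 12 11 3
f 11 8 7
f 8 2 9
f 4 10 5
f 4 5 3
f 4 3 7
f 4 7 9
f 4 9 10
f 5 10 6
f 3 5 12
f 7 3 11
f 9 7 8
f 10 9 2
f 14 16 13
f 17 14 13
f 13 16 15
f 15 17 13
f 14 20 16
f 18 14 17
f 18 20 14
f 16 20 15
f 19 17 15
f 15 20 19
f 19 18 17
f 20 18 19
f 22 21 25
f 22 25 23
f 23 25 26
f 23 26 24
f 25 21 27
f 25 27 26
f 26 27 28
f 26 28 24
f 27 21 29
f 27 29 28
f 28 29 30
f 28 30 24
f 29 21 31
f 29 31 30
f 30 31 32
f 30 32 24
f 31 21 33
f 31 33 32
f 32 33 34
f 32 34 24
f 33 21 35
f 33 35 34
f 34 35 36
f 34 36 24
f 35 21 37
f 35 37 36
f 36 37 38
f 36 38 24
f 37 21 39
f 37 39 38
f 38 39 40
f 38 40 24
f 39 21 22
f 39 22 40
f 40 22 23
f 40 23 24



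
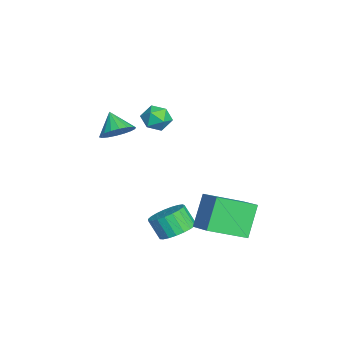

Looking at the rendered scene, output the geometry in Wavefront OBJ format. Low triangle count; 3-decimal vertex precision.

v -2.488 -0.831 0.195
v -1.897 -1.376 0.471
v -3.252 -1.229 1.045
v -1.829 -1.066 0.677
v -1.891 -0.709 0.788
v -2.072 -0.377 0.781
v -2.335 -0.135 0.658
v -2.629 -0.03 0.443
v -2.895 -0.085 0.179
v -3.08 -0.287 -0.081
v -3.148 -0.597 -0.287
v -3.085 -0.953 -0.398
v -2.904 -1.285 -0.391
v -2.641 -1.527 -0.268
v -2.348 -1.632 -0.053
v -2.082 -1.578 0.21
v -0.03 1.691 2.53
v 0.566 1.339 2.781
v -0.626 0.661 2.499
v -0.03 0.309 2.75
v -0.397 0.771 3.19
v -0.029 1.408 3.209
v -0.031 0.592 2.071
v 0.337 1.229 2.09
v 0.565 0.66 2.497
v 0.339 0.77 3.189
v -0.399 1.23 2.091
v -0.625 1.34 2.783
v 2.012 1.974 -3.076
v 2.805 1.633 -2.967
v 2.461 1.125 -2.054
v 1.668 1.466 -2.164
v 2.831 1.944 -2.784
v 2.487 1.436 -1.871
v 2.715 2.26 -2.652
v 2.371 1.752 -1.739
v 2.478 2.527 -2.593
v 2.134 2.019 -1.68
v 2.16 2.698 -2.617
v 1.816 2.19 -1.705
v 1.817 2.744 -2.721
v 1.473 2.236 -1.809
v 1.507 2.657 -2.887
v 1.163 2.149 -1.974
v 1.285 2.451 -3.085
v 0.941 1.943 -2.172
v 1.188 2.164 -3.282
v 0.844 1.655 -2.369
v 1.234 1.843 -3.443
v 0.89 1.335 -2.53
v 1.414 1.545 -3.541
v 1.07 1.037 -2.628
v 1.698 1.321 -3.558
v 1.354 0.813 -2.645
v 2.036 1.21 -3.492
v 1.692 0.702 -2.58
v 2.37 1.232 -3.355
v 2.026 0.723 -2.442
v 2.642 1.381 -3.169
v 2.298 0.873 -2.256
v 2.775 2.629 -2.242
v 1.857 3.015 -0.815
v 2.258 4.333 -3.036
v 1.339 4.719 -1.609
v 3.881 3.221 -1.691
v 2.962 3.607 -0.264
v 3.363 4.925 -2.485
v 2.445 5.311 -1.058
f 2 1 4
f 2 4 3
f 4 1 5
f 4 5 3
f 5 1 6
f 5 6 3
f 6 1 7
f 6 7 3
f 7 1 8
f 7 8 3
f 8 1 9
f 8 9 3
f 9 1 10
f 9 10 3
f 10 1 11
f 10 11 3
f 11 1 12
f 11 12 3
f 12 1 13
f 12 13 3
f 13 1 14
f 13 14 3
f 14 1 15
f 14 15 3
f 15 1 16
f 15 16 3
f 16 1 2
f 16 2 3
f 17 28 22
f 17 22 18
f 17 18 24
f 17 24 27
f 17 27 28
f 18 22 26
f 22 28 21
f 28 27 19
f 27 24 23
f 24 18 25
f 20 26 21
f 20 21 19
f 20 19 23
f 20 23 25
f 20 25 26
f 21 26 22
f 19 21 28
f 23 19 27
f 25 23 24
f 26 25 18
f 30 29 33
f 30 33 31
f 31 33 34
f 31 34 32
f 33 29 35
f 33 35 34
f 34 35 36
f 34 36 32
f 35 29 37
f 35 37 36
f 36 37 38
f 36 38 32
f 37 29 39
f 37 39 38
f 38 39 40
f 38 40 32
f 39 29 41
f 39 41 40
f 40 41 42
f 40 42 32
f 41 29 43
f 41 43 42
f 42 43 44
f 42 44 32
f 43 29 45
f 43 45 44
f 44 45 46
f 44 46 32
f 45 29 47
f 45 47 46
f 46 47 48
f 46 48 32
f 47 29 49
f 47 49 48
f 48 49 50
f 48 50 32
f 49 29 51
f 49 51 50
f 50 51 52
f 50 52 32
f 51 29 53
f 51 53 52
f 52 53 54
f 52 54 32
f 53 29 55
f 53 55 54
f 54 55 56
f 54 56 32
f 55 29 57
f 55 57 56
f 56 57 58
f 56 58 32
f 57 29 59
f 57 59 58
f 58 59 60
f 58 60 32
f 59 29 30
f 59 30 60
f 60 30 31
f 60 31 32
f 62 64 61
f 65 62 61
f 61 64 63
f 63 65 61
f 62 68 64
f 66 62 65
f 66 68 62
f 64 68 63
f 67 65 63
f 63 68 67
f 67 66 65
f 68 66 67



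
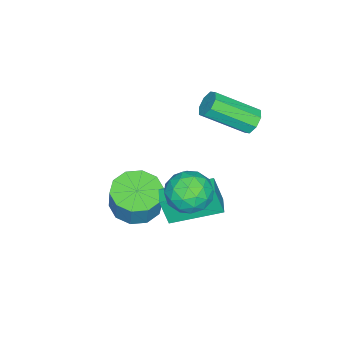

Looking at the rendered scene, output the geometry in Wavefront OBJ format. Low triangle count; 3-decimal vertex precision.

v 1.967 1.222 -0.478
v 2.034 0.88 0.67
v 0.998 2.894 0.077
v 1.065 2.552 1.225
v 2.675 1.608 -0.405
v 2.742 1.266 0.743
v 1.706 3.28 0.15
v 1.773 2.938 1.298
v 1.794 -0.18 -0.894
v 2.686 -0.518 -1.071
v 2.998 -0.297 0.077
v 2.106 0.04 0.254
v 2.685 0.071 -1.184
v 2.997 0.291 -0.036
v 2.344 0.564 -1.186
v 2.656 0.784 -0.038
v 1.792 0.772 -1.077
v 2.104 0.993 0.071
v 1.242 0.617 -0.897
v 1.554 0.838 0.251
v 0.902 0.157 -0.717
v 1.214 0.378 0.431
v 0.903 -0.431 -0.604
v 1.215 -0.211 0.544
v 1.244 -0.924 -0.602
v 1.556 -0.704 0.546
v 1.796 -1.133 -0.711
v 2.108 -0.912 0.437
v 2.346 -0.978 -0.891
v 2.658 -0.757 0.257
v 2.737 3.081 2.665
v 3.17 3.268 3.437
v 3.91 2.352 2.183
v 4.343 2.539 2.955
v 3.641 1.969 2.957
v 2.916 2.419 3.255
v 4.164 3.201 2.365
v 3.439 3.651 2.663
v 4.052 3.342 3.251
v 3.729 2.58 3.617
v 3.351 3.04 2.003
v 3.028 2.278 2.369
v 2.85 3.239 3.093
v 4.23 2.381 2.527
v 3.817 2.046 2.528
v 4.072 2.156 2.981
v 2.701 2.74 2.986
v 2.956 2.85 3.44
v 3.233 2.086 3.158
v 4.124 2.77 2.18
v 4.379 2.88 2.634
v 3.008 3.464 2.639
v 3.263 3.574 3.092
v 3.847 3.534 2.462
v 3.623 3.392 3.438
v 4.313 2.963 3.154
v 4.208 3.352 2.808
v 3.781 3.617 2.983
v 3.434 2.944 3.653
v 4.123 2.516 3.369
v 3.711 2.181 3.371
v 3.284 2.445 3.546
v 3.952 2.988 3.544
v 2.957 3.104 2.251
v 3.646 2.676 1.967
v 3.796 3.175 2.074
v 3.369 3.439 2.249
v 2.767 2.657 2.466
v 3.457 2.228 2.182
v 3.299 2.003 2.637
v 2.872 2.268 2.812
v 3.128 2.632 2.076
v -0.976 3.058 2.969
v -0.664 2.898 2.52
v 0.069 1.461 3.543
v -0.244 1.622 3.991
v -0.456 3.185 2.774
v 0.277 1.748 3.797
v -0.553 3.398 3.142
v 0.18 1.961 4.165
v -0.898 3.412 3.409
v -0.165 1.975 4.432
v -1.289 3.219 3.417
v -0.556 1.782 4.44
v -1.497 2.932 3.163
v -0.764 1.495 4.186
v -1.4 2.719 2.795
v -0.667 1.282 3.818
v -1.055 2.705 2.528
v -0.322 1.268 3.551
f 2 4 1
f 5 2 1
f 1 4 3
f 3 5 1
f 2 8 4
f 6 2 5
f 6 8 2
f 4 8 3
f 7 5 3
f 3 8 7
f 7 6 5
f 8 6 7
f 10 9 13
f 10 13 11
f 11 13 14
f 11 14 12
f 13 9 15
f 13 15 14
f 14 15 16
f 14 16 12
f 15 9 17
f 15 17 16
f 16 17 18
f 16 18 12
f 17 9 19
f 17 19 18
f 18 19 20
f 18 20 12
f 19 9 21
f 19 21 20
f 20 21 22
f 20 22 12
f 21 9 23
f 21 23 22
f 22 23 24
f 22 24 12
f 23 9 25
f 23 25 24
f 24 25 26
f 24 26 12
f 25 9 27
f 25 27 26
f 26 27 28
f 26 28 12
f 27 9 29
f 27 29 28
f 28 29 30
f 28 30 12
f 29 9 10
f 29 10 30
f 30 10 11
f 30 11 12
f 31 68 47
f 68 42 71
f 47 71 36
f 68 71 47
f 31 47 43
f 47 36 48
f 43 48 32
f 47 48 43
f 31 43 52
f 43 32 53
f 52 53 38
f 43 53 52
f 31 52 64
f 52 38 67
f 64 67 41
f 52 67 64
f 31 64 68
f 64 41 72
f 68 72 42
f 64 72 68
f 32 48 59
f 48 36 62
f 59 62 40
f 48 62 59
f 36 71 49
f 71 42 70
f 49 70 35
f 71 70 49
f 42 72 69
f 72 41 65
f 69 65 33
f 72 65 69
f 41 67 66
f 67 38 54
f 66 54 37
f 67 54 66
f 38 53 58
f 53 32 55
f 58 55 39
f 53 55 58
f 34 60 46
f 60 40 61
f 46 61 35
f 60 61 46
f 34 46 44
f 46 35 45
f 44 45 33
f 46 45 44
f 34 44 51
f 44 33 50
f 51 50 37
f 44 50 51
f 34 51 56
f 51 37 57
f 56 57 39
f 51 57 56
f 34 56 60
f 56 39 63
f 60 63 40
f 56 63 60
f 35 61 49
f 61 40 62
f 49 62 36
f 61 62 49
f 33 45 69
f 45 35 70
f 69 70 42
f 45 70 69
f 37 50 66
f 50 33 65
f 66 65 41
f 50 65 66
f 39 57 58
f 57 37 54
f 58 54 38
f 57 54 58
f 40 63 59
f 63 39 55
f 59 55 32
f 63 55 59
f 74 73 77
f 74 77 75
f 75 77 78
f 75 78 76
f 77 73 79
f 77 79 78
f 78 79 80
f 78 80 76
f 79 73 81
f 79 81 80
f 80 81 82
f 80 82 76
f 81 73 83
f 81 83 82
f 82 83 84
f 82 84 76
f 83 73 85
f 83 85 84
f 84 85 86
f 84 86 76
f 85 73 87
f 85 87 86
f 86 87 88
f 86 88 76
f 87 73 89
f 87 89 88
f 88 89 90
f 88 90 76
f 89 73 74
f 89 74 90
f 90 74 75
f 90 75 76



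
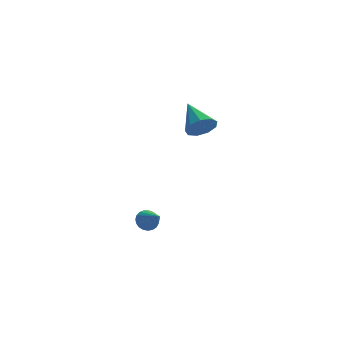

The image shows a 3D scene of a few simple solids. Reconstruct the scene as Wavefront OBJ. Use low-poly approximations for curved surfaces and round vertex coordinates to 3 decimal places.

v 1.248 2.664 -0.456
v 1.648 3.034 -0.999
v 0.972 4.156 0.356
v 1.14 3.013 -1.133
v 0.681 2.829 -0.951
v 0.488 2.568 -0.536
v 0.65 2.352 -0.084
v 1.092 2.282 0.194
v 1.607 2.391 0.169
v 1.953 2.628 -0.149
v 1.97 2.882 -0.611
v -2.23 -2.102 -3.221
v -1.872 -2.26 -3.594
v -1.89 -3.038 -2.499
v -1.75 -2.119 -3.468
v -1.711 -1.975 -3.3
v -1.762 -1.853 -3.119
v -1.893 -1.774 -2.955
v -2.083 -1.752 -2.837
v -2.298 -1.791 -2.785
v -2.502 -1.883 -2.809
v -2.658 -2.013 -2.904
v -2.74 -2.158 -3.054
v -2.734 -2.294 -3.233
v -2.641 -2.397 -3.41
v -2.477 -2.448 -3.554
v -2.27 -2.44 -3.64
v -2.056 -2.373 -3.654
f 2 1 4
f 2 4 3
f 4 1 5
f 4 5 3
f 5 1 6
f 5 6 3
f 6 1 7
f 6 7 3
f 7 1 8
f 7 8 3
f 8 1 9
f 8 9 3
f 9 1 10
f 9 10 3
f 10 1 11
f 10 11 3
f 11 1 2
f 11 2 3
f 13 12 15
f 13 15 14
f 15 12 16
f 15 16 14
f 16 12 17
f 16 17 14
f 17 12 18
f 17 18 14
f 18 12 19
f 18 19 14
f 19 12 20
f 19 20 14
f 20 12 21
f 20 21 14
f 21 12 22
f 21 22 14
f 22 12 23
f 22 23 14
f 23 12 24
f 23 24 14
f 24 12 25
f 24 25 14
f 25 12 26
f 25 26 14
f 26 12 27
f 26 27 14
f 27 12 28
f 27 28 14
f 28 12 13
f 28 13 14



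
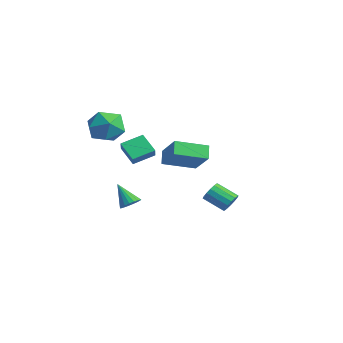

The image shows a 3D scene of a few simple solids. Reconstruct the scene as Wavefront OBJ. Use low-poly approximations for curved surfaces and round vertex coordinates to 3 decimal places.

v -1.541 -0.514 -2.81
v -1.203 -1.064 -2.671
v -2.519 -0.806 -1.59
v -1.065 -0.86 -2.511
v -1.021 -0.587 -2.41
v -1.08 -0.3 -2.389
v -1.23 -0.056 -2.45
v -1.442 0.098 -2.583
v -1.674 0.131 -2.761
v -1.879 0.036 -2.949
v -2.017 -0.168 -3.108
v -2.061 -0.44 -3.209
v -2.002 -0.727 -3.231
v -1.852 -0.972 -3.169
v -1.64 -1.126 -3.036
v -1.409 -1.159 -2.858
v 0.801 -1.623 1.381
v -0.267 -1.765 2.178
v 0.968 -0.361 1.83
v -0.1 -0.503 2.627
v 1.28 -1.897 1.973
v 0.212 -2.039 2.77
v 1.447 -0.635 2.422
v 0.379 -0.777 3.219
v -2.874 -0.361 3.54
v -2.239 -0.446 2.478
v -4.161 -1.754 2.882
v -3.526 -1.839 1.82
v -3.023 -2.25 2.878
v -2.228 -1.388 3.284
v -4.172 -0.812 2.076
v -3.377 0.05 2.482
v -3.041 -0.724 1.573
v -2.331 -1.613 2.068
v -4.069 -0.587 3.292
v -3.359 -1.476 3.787
v -3.784 2.714 -1.248
v -4.39 3.108 -0.529
v -3.195 4.621 -1.798
v -3.801 5.015 -1.078
v -2.219 2.625 0.118
v -2.825 3.019 0.838
v -1.63 4.532 -0.431
v -2.236 4.926 0.288
v 4.272 2.37 -1.084
v 4.636 2.388 -0.545
v 3.652 1.687 0.142
v 3.288 1.67 -0.396
v 4.447 2.666 -0.532
v 3.463 1.965 0.156
v 4.211 2.865 -0.666
v 3.227 2.164 0.021
v 3.992 2.932 -0.913
v 3.008 2.231 -0.225
v 3.847 2.848 -1.205
v 2.864 2.147 -0.517
v 3.817 2.636 -1.464
v 2.833 1.935 -0.777
v 3.908 2.353 -1.622
v 2.924 1.652 -0.935
v 4.097 2.075 -1.636
v 3.113 1.374 -0.948
v 4.333 1.876 -1.501
v 3.349 1.175 -0.814
v 4.552 1.809 -1.255
v 3.568 1.108 -0.567
v 4.696 1.893 -0.963
v 3.713 1.192 -0.275
v 4.727 2.105 -0.703
v 3.743 1.404 -0.016
f 2 1 4
f 2 4 3
f 4 1 5
f 4 5 3
f 5 1 6
f 5 6 3
f 6 1 7
f 6 7 3
f 7 1 8
f 7 8 3
f 8 1 9
f 8 9 3
f 9 1 10
f 9 10 3
f 10 1 11
f 10 11 3
f 11 1 12
f 11 12 3
f 12 1 13
f 12 13 3
f 13 1 14
f 13 14 3
f 14 1 15
f 14 15 3
f 15 1 16
f 15 16 3
f 16 1 2
f 16 2 3
f 18 20 17
f 21 18 17
f 17 20 19
f 19 21 17
f 18 24 20
f 22 18 21
f 22 24 18
f 20 24 19
f 23 21 19
f 19 24 23
f 23 22 21
f 24 22 23
f 25 36 30
f 25 30 26
f 25 26 32
f 25 32 35
f 25 35 36
f 26 30 34
f 30 36 29
f 36 35 27
f 35 32 31
f 32 26 33
f 28 34 29
f 28 29 27
f 28 27 31
f 28 31 33
f 28 33 34
f 29 34 30
f 27 29 36
f 31 27 35
f 33 31 32
f 34 33 26
f 38 40 37
f 41 38 37
f 37 40 39
f 39 41 37
f 38 44 40
f 42 38 41
f 42 44 38
f 40 44 39
f 43 41 39
f 39 44 43
f 43 42 41
f 44 42 43
f 46 45 49
f 46 49 47
f 47 49 50
f 47 50 48
f 49 45 51
f 49 51 50
f 50 51 52
f 50 52 48
f 51 45 53
f 51 53 52
f 52 53 54
f 52 54 48
f 53 45 55
f 53 55 54
f 54 55 56
f 54 56 48
f 55 45 57
f 55 57 56
f 56 57 58
f 56 58 48
f 57 45 59
f 57 59 58
f 58 59 60
f 58 60 48
f 59 45 61
f 59 61 60
f 60 61 62
f 60 62 48
f 61 45 63
f 61 63 62
f 62 63 64
f 62 64 48
f 63 45 65
f 63 65 64
f 64 65 66
f 64 66 48
f 65 45 67
f 65 67 66
f 66 67 68
f 66 68 48
f 67 45 69
f 67 69 68
f 68 69 70
f 68 70 48
f 69 45 46
f 69 46 70
f 70 46 47
f 70 47 48



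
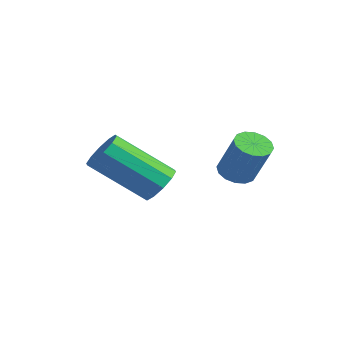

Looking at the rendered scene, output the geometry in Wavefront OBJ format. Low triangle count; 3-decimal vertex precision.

v -0.708 -0.868 2.085
v -0.365 -1.181 1.899
v 0.251 -1.165 3.009
v -0.092 -0.852 3.195
v -0.276 -0.944 1.846
v 0.341 -0.928 2.956
v -0.302 -0.686 1.857
v 0.314 -0.67 2.967
v -0.437 -0.478 1.929
v 0.179 -0.462 3.039
v -0.645 -0.374 2.043
v -0.029 -0.358 3.153
v -0.87 -0.402 2.168
v -0.253 -0.386 3.278
v -1.051 -0.555 2.271
v -0.435 -0.539 3.381
v -1.141 -0.792 2.324
v -0.524 -0.776 3.434
v -1.114 -1.05 2.313
v -0.498 -1.034 3.423
v -0.979 -1.258 2.241
v -0.363 -1.242 3.351
v -0.771 -1.362 2.127
v -0.155 -1.346 3.237
v -0.547 -1.334 2.002
v 0.07 -1.318 3.112
v -2.209 -2.006 1.393
v -1.707 -2.297 1.546
v -2.669 -3.364 2.679
v -3.171 -3.074 2.527
v -1.749 -2.012 1.779
v -2.711 -3.079 2.912
v -1.967 -1.724 1.865
v -2.929 -2.791 2.998
v -2.277 -1.545 1.77
v -3.24 -2.612 2.903
v -2.562 -1.541 1.532
v -3.524 -2.608 2.665
v -2.711 -1.716 1.241
v -3.673 -2.783 2.374
v -2.669 -2.001 1.008
v -3.631 -3.068 2.141
v -2.451 -2.289 0.922
v -3.413 -3.356 2.055
v -2.14 -2.468 1.017
v -3.103 -3.535 2.15
v -1.856 -2.472 1.255
v -2.818 -3.539 2.388
f 2 1 5
f 2 5 3
f 3 5 6
f 3 6 4
f 5 1 7
f 5 7 6
f 6 7 8
f 6 8 4
f 7 1 9
f 7 9 8
f 8 9 10
f 8 10 4
f 9 1 11
f 9 11 10
f 10 11 12
f 10 12 4
f 11 1 13
f 11 13 12
f 12 13 14
f 12 14 4
f 13 1 15
f 13 15 14
f 14 15 16
f 14 16 4
f 15 1 17
f 15 17 16
f 16 17 18
f 16 18 4
f 17 1 19
f 17 19 18
f 18 19 20
f 18 20 4
f 19 1 21
f 19 21 20
f 20 21 22
f 20 22 4
f 21 1 23
f 21 23 22
f 22 23 24
f 22 24 4
f 23 1 25
f 23 25 24
f 24 25 26
f 24 26 4
f 25 1 2
f 25 2 26
f 26 2 3
f 26 3 4
f 28 27 31
f 28 31 29
f 29 31 32
f 29 32 30
f 31 27 33
f 31 33 32
f 32 33 34
f 32 34 30
f 33 27 35
f 33 35 34
f 34 35 36
f 34 36 30
f 35 27 37
f 35 37 36
f 36 37 38
f 36 38 30
f 37 27 39
f 37 39 38
f 38 39 40
f 38 40 30
f 39 27 41
f 39 41 40
f 40 41 42
f 40 42 30
f 41 27 43
f 41 43 42
f 42 43 44
f 42 44 30
f 43 27 45
f 43 45 44
f 44 45 46
f 44 46 30
f 45 27 47
f 45 47 46
f 46 47 48
f 46 48 30
f 47 27 28
f 47 28 48
f 48 28 29
f 48 29 30



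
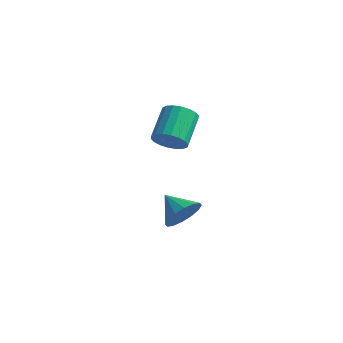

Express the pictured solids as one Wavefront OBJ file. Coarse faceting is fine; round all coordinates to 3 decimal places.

v 2.422 -1.124 -2.788
v 2.98 -0.559 -2.07
v 1.118 -0.696 -2.112
v 2.881 -0.206 -2.485
v 2.659 -0.099 -2.981
v 2.373 -0.266 -3.426
v 2.101 -0.664 -3.699
v 1.915 -1.185 -3.728
v 1.864 -1.689 -3.505
v 1.963 -2.042 -3.09
v 2.185 -2.15 -2.594
v 2.471 -1.982 -2.15
v 2.743 -1.585 -1.877
v 2.929 -1.064 -1.848
v 1.885 -1.522 2.475
v 2.525 -1.745 3.082
v 2.176 -0.161 4.032
v 1.535 0.062 3.425
v 2.732 -1.533 2.805
v 2.383 0.051 3.756
v 2.772 -1.32 2.464
v 2.422 0.264 3.414
v 2.636 -1.146 2.124
v 2.286 0.438 3.075
v 2.351 -1.047 1.854
v 2.001 0.537 2.805
v 1.973 -1.042 1.707
v 1.624 0.542 2.658
v 1.578 -1.132 1.712
v 1.229 0.452 2.662
v 1.244 -1.299 1.868
v 0.895 0.285 2.818
v 1.037 -1.511 2.144
v 0.688 0.073 3.095
v 0.998 -1.724 2.486
v 0.648 -0.14 3.436
v 1.134 -1.898 2.825
v 0.784 -0.314 3.776
v 1.419 -1.997 3.095
v 1.069 -0.413 4.046
v 1.796 -2.002 3.242
v 1.447 -0.418 4.193
v 2.191 -1.912 3.238
v 1.842 -0.328 4.188
f 2 1 4
f 2 4 3
f 4 1 5
f 4 5 3
f 5 1 6
f 5 6 3
f 6 1 7
f 6 7 3
f 7 1 8
f 7 8 3
f 8 1 9
f 8 9 3
f 9 1 10
f 9 10 3
f 10 1 11
f 10 11 3
f 11 1 12
f 11 12 3
f 12 1 13
f 12 13 3
f 13 1 14
f 13 14 3
f 14 1 2
f 14 2 3
f 16 15 19
f 16 19 17
f 17 19 20
f 17 20 18
f 19 15 21
f 19 21 20
f 20 21 22
f 20 22 18
f 21 15 23
f 21 23 22
f 22 23 24
f 22 24 18
f 23 15 25
f 23 25 24
f 24 25 26
f 24 26 18
f 25 15 27
f 25 27 26
f 26 27 28
f 26 28 18
f 27 15 29
f 27 29 28
f 28 29 30
f 28 30 18
f 29 15 31
f 29 31 30
f 30 31 32
f 30 32 18
f 31 15 33
f 31 33 32
f 32 33 34
f 32 34 18
f 33 15 35
f 33 35 34
f 34 35 36
f 34 36 18
f 35 15 37
f 35 37 36
f 36 37 38
f 36 38 18
f 37 15 39
f 37 39 38
f 38 39 40
f 38 40 18
f 39 15 41
f 39 41 40
f 40 41 42
f 40 42 18
f 41 15 43
f 41 43 42
f 42 43 44
f 42 44 18
f 43 15 16
f 43 16 44
f 44 16 17
f 44 17 18



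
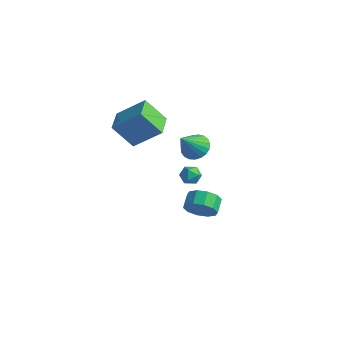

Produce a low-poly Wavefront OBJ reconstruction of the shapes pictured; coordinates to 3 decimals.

v -2.999 -3.367 2.397
v -3.869 -4.141 3.847
v -3.987 -2.099 2.481
v -4.857 -2.873 3.931
v -1.683 -2.427 3.689
v -2.553 -3.201 5.139
v -2.671 -1.159 3.773
v -3.541 -1.933 5.223
v 0.189 -1.752 3.141
v 1.062 -1.792 3.039
v 0.291 -2.968 4.479
v 1.027 -1.524 3.285
v 0.847 -1.295 3.507
v 0.553 -1.146 3.665
v 0.196 -1.101 3.733
v -0.162 -1.169 3.699
v -0.459 -1.337 3.568
v -0.644 -1.578 3.363
v -0.685 -1.848 3.12
v -0.575 -2.102 2.881
v -0.333 -2.296 2.687
v -0 -2.395 2.571
v 0.365 -2.383 2.554
v 0.7 -2.263 2.639
v 0.947 -2.054 2.81
v 1.019 -2.732 2.168
v 1.417 -2.85 2.685
v 1.303 -3.67 1.735
v 1.701 -3.788 2.252
v 1.043 -3.791 2.333
v 0.868 -3.211 2.6
v 1.852 -3.309 1.82
v 1.677 -2.729 2.087
v 1.932 -3.207 2.469
v 1.432 -3.504 2.786
v 1.288 -3.016 1.634
v 0.788 -3.313 1.951
v -0.663 -0.479 -3.175
v -0.161 -0.715 -2.343
v -0.615 0.042 -1.853
v -1.117 0.279 -2.685
v 0.178 -0.307 -2.661
v -0.276 0.45 -2.171
v 0.195 0.035 -3.175
v -0.259 0.793 -2.685
v -0.116 0.181 -3.689
v -0.57 0.939 -3.199
v -0.635 0.075 -4.007
v -1.089 0.833 -3.517
v -1.165 -0.242 -4.007
v -1.619 0.515 -3.517
v -1.504 -0.65 -3.689
v -1.958 0.107 -3.199
v -1.521 -0.993 -3.175
v -1.975 -0.235 -2.685
v -1.21 -1.139 -2.661
v -1.664 -0.381 -2.171
v -0.691 -1.033 -2.343
v -1.145 -0.275 -1.853
f 2 4 1
f 5 2 1
f 1 4 3
f 3 5 1
f 2 8 4
f 6 2 5
f 6 8 2
f 4 8 3
f 7 5 3
f 3 8 7
f 7 6 5
f 8 6 7
f 10 9 12
f 10 12 11
f 12 9 13
f 12 13 11
f 13 9 14
f 13 14 11
f 14 9 15
f 14 15 11
f 15 9 16
f 15 16 11
f 16 9 17
f 16 17 11
f 17 9 18
f 17 18 11
f 18 9 19
f 18 19 11
f 19 9 20
f 19 20 11
f 20 9 21
f 20 21 11
f 21 9 22
f 21 22 11
f 22 9 23
f 22 23 11
f 23 9 24
f 23 24 11
f 24 9 25
f 24 25 11
f 25 9 10
f 25 10 11
f 26 37 31
f 26 31 27
f 26 27 33
f 26 33 36
f 26 36 37
f 27 31 35
f 31 37 30
f 37 36 28
f 36 33 32
f 33 27 34
f 29 35 30
f 29 30 28
f 29 28 32
f 29 32 34
f 29 34 35
f 30 35 31
f 28 30 37
f 32 28 36
f 34 32 33
f 35 34 27
f 39 38 42
f 39 42 40
f 40 42 43
f 40 43 41
f 42 38 44
f 42 44 43
f 43 44 45
f 43 45 41
f 44 38 46
f 44 46 45
f 45 46 47
f 45 47 41
f 46 38 48
f 46 48 47
f 47 48 49
f 47 49 41
f 48 38 50
f 48 50 49
f 49 50 51
f 49 51 41
f 50 38 52
f 50 52 51
f 51 52 53
f 51 53 41
f 52 38 54
f 52 54 53
f 53 54 55
f 53 55 41
f 54 38 56
f 54 56 55
f 55 56 57
f 55 57 41
f 56 38 58
f 56 58 57
f 57 58 59
f 57 59 41
f 58 38 39
f 58 39 59
f 59 39 40
f 59 40 41



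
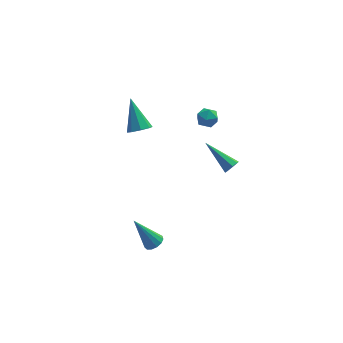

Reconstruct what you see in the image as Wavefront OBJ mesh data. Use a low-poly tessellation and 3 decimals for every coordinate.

v 1.491 -0.02 3.995
v 1.966 0.488 3.883
v 2.094 -0.728 3.337
v 2.569 -0.22 3.225
v 2.511 -0.513 3.863
v 2.138 -0.075 4.27
v 1.922 -0.165 2.95
v 1.549 0.273 3.357
v 2.232 0.399 3.237
v 2.596 0.184 3.801
v 1.464 -0.424 3.419
v 1.828 -0.639 3.983
v -1.407 1.807 1.236
v -0.862 2.202 0.928
v -1.633 3.293 2.744
v -1.372 2.336 0.72
v -1.902 2.16 0.814
v -2.142 1.777 1.155
v -1.951 1.411 1.544
v -1.442 1.278 1.752
v -0.912 1.454 1.658
v -0.672 1.837 1.317
v -1.549 -2.703 -4.766
v -1.032 -2.808 -4.441
v -2.571 -2.177 -2.974
v -1.023 -2.471 -4.534
v -1.181 -2.208 -4.702
v -1.455 -2.102 -4.889
v -1.76 -2.187 -5.038
v -1.997 -2.436 -5.101
v -2.092 -2.769 -5.057
v -2.015 -3.081 -4.921
v -1.789 -3.273 -4.736
v -1.487 -3.285 -4.561
v -1.205 -3.111 -4.451
v 2.588 -3.653 2.619
v 2.853 -3.717 3.039
v 1.452 -2.187 3.561
v 3.005 -3.452 2.809
v 2.913 -3.304 2.468
v 2.631 -3.361 2.216
v 2.323 -3.589 2.2
v 2.171 -3.854 2.43
v 2.263 -4.002 2.771
v 2.545 -3.945 3.023
f 1 12 6
f 1 6 2
f 1 2 8
f 1 8 11
f 1 11 12
f 2 6 10
f 6 12 5
f 12 11 3
f 11 8 7
f 8 2 9
f 4 10 5
f 4 5 3
f 4 3 7
f 4 7 9
f 4 9 10
f 5 10 6
f 3 5 12
f 7 3 11
f 9 7 8
f 10 9 2
f 14 13 16
f 14 16 15
f 16 13 17
f 16 17 15
f 17 13 18
f 17 18 15
f 18 13 19
f 18 19 15
f 19 13 20
f 19 20 15
f 20 13 21
f 20 21 15
f 21 13 22
f 21 22 15
f 22 13 14
f 22 14 15
f 24 23 26
f 24 26 25
f 26 23 27
f 26 27 25
f 27 23 28
f 27 28 25
f 28 23 29
f 28 29 25
f 29 23 30
f 29 30 25
f 30 23 31
f 30 31 25
f 31 23 32
f 31 32 25
f 32 23 33
f 32 33 25
f 33 23 34
f 33 34 25
f 34 23 35
f 34 35 25
f 35 23 24
f 35 24 25
f 37 36 39
f 37 39 38
f 39 36 40
f 39 40 38
f 40 36 41
f 40 41 38
f 41 36 42
f 41 42 38
f 42 36 43
f 42 43 38
f 43 36 44
f 43 44 38
f 44 36 45
f 44 45 38
f 45 36 37
f 45 37 38



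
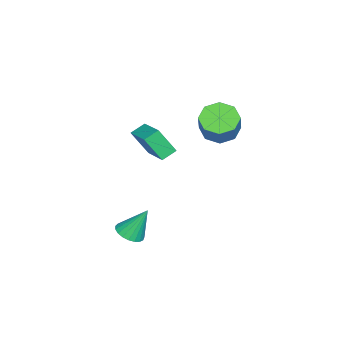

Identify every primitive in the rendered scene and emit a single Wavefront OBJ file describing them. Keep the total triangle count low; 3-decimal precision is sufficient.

v -4.438 -3.843 -0.174
v -4.286 -4.79 1.338
v -5.081 -3.247 0.265
v -4.929 -4.194 1.776
v -2.871 -2.606 0.444
v -2.719 -3.553 1.955
v -3.514 -2.01 0.882
v -3.362 -2.957 2.394
v -3.656 0.317 2.985
v -2.874 -0.28 2.494
v -1.841 -0.054 3.863
v -2.624 0.543 4.355
v -2.814 0.54 2.313
v -1.782 0.766 3.683
v -3.248 1.229 2.526
v -2.215 1.456 3.896
v -3.921 1.384 3.008
v -2.888 1.611 4.378
v -4.439 0.914 3.477
v -3.406 1.14 4.846
v -4.498 0.094 3.657
v -3.466 0.32 5.027
v -4.065 -0.596 3.444
v -3.032 -0.369 4.814
v -3.392 -0.751 2.962
v -2.359 -0.524 4.332
v 0.308 -3.447 -3.32
v 1.146 -3.256 -3.307
v 0.072 -2.533 -1.58
v 1.008 -2.972 -3.475
v 0.748 -2.771 -3.616
v 0.413 -2.686 -3.706
v 0.059 -2.733 -3.729
v -0.252 -2.903 -3.682
v -0.466 -3.168 -3.572
v -0.546 -3.481 -3.418
v -0.479 -3.788 -3.248
v -0.276 -4.036 -3.09
v 0.029 -4.182 -2.972
v 0.381 -4.202 -2.914
v 0.721 -4.091 -2.926
v 0.989 -3.868 -3.007
v 1.139 -3.573 -3.142
f 2 4 1
f 5 2 1
f 1 4 3
f 3 5 1
f 2 8 4
f 6 2 5
f 6 8 2
f 4 8 3
f 7 5 3
f 3 8 7
f 7 6 5
f 8 6 7
f 10 9 13
f 10 13 11
f 11 13 14
f 11 14 12
f 13 9 15
f 13 15 14
f 14 15 16
f 14 16 12
f 15 9 17
f 15 17 16
f 16 17 18
f 16 18 12
f 17 9 19
f 17 19 18
f 18 19 20
f 18 20 12
f 19 9 21
f 19 21 20
f 20 21 22
f 20 22 12
f 21 9 23
f 21 23 22
f 22 23 24
f 22 24 12
f 23 9 25
f 23 25 24
f 24 25 26
f 24 26 12
f 25 9 10
f 25 10 26
f 26 10 11
f 26 11 12
f 28 27 30
f 28 30 29
f 30 27 31
f 30 31 29
f 31 27 32
f 31 32 29
f 32 27 33
f 32 33 29
f 33 27 34
f 33 34 29
f 34 27 35
f 34 35 29
f 35 27 36
f 35 36 29
f 36 27 37
f 36 37 29
f 37 27 38
f 37 38 29
f 38 27 39
f 38 39 29
f 39 27 40
f 39 40 29
f 40 27 41
f 40 41 29
f 41 27 42
f 41 42 29
f 42 27 43
f 42 43 29
f 43 27 28
f 43 28 29



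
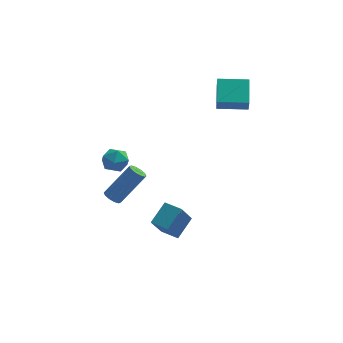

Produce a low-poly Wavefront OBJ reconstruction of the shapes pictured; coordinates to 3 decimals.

v 1.87 1.972 2.194
v 1.878 1.563 2.984
v 1.944 3.534 3.002
v 1.951 3.124 3.792
v 3.569 1.916 2.148
v 3.576 1.506 2.938
v 3.642 3.477 2.956
v 3.65 3.068 3.746
v -0.793 -3.225 -3.541
v -0.054 -2.284 -2.687
v -1.657 -2.596 -3.487
v -0.918 -1.655 -2.633
v -0.242 -2.345 -4.987
v 0.497 -1.404 -4.133
v -1.106 -1.716 -4.933
v -0.367 -0.775 -4.079
v -3.591 -4.192 -0.246
v -3.264 -4.582 -0.393
v -1.962 -4.118 1.28
v -2.289 -3.728 1.426
v -3.168 -4.308 -0.544
v -1.866 -3.844 1.129
v -3.234 -3.989 -0.581
v -1.931 -3.525 1.092
v -3.436 -3.748 -0.49
v -2.134 -3.284 1.182
v -3.697 -3.676 -0.307
v -2.395 -3.212 1.366
v -3.918 -3.802 -0.1
v -2.616 -3.338 1.573
v -4.014 -4.076 0.051
v -2.712 -3.612 1.724
v -3.949 -4.395 0.088
v -2.646 -3.931 1.761
v -3.746 -4.636 -0.002
v -2.444 -4.172 1.67
v -3.485 -4.708 -0.186
v -2.183 -4.244 1.487
v -4.277 2.763 -2.452
v -3.84 3.042 -1.75
v -3.26 1.818 -2.71
v -2.823 2.097 -2.008
v -3.575 1.665 -1.91
v -4.203 2.249 -1.751
v -2.897 2.611 -2.709
v -3.525 3.195 -2.55
v -2.987 2.948 -1.909
v -3.406 2.363 -1.415
v -3.694 2.497 -3.045
v -4.113 1.912 -2.551
f 2 4 1
f 5 2 1
f 1 4 3
f 3 5 1
f 2 8 4
f 6 2 5
f 6 8 2
f 4 8 3
f 7 5 3
f 3 8 7
f 7 6 5
f 8 6 7
f 10 12 9
f 13 10 9
f 9 12 11
f 11 13 9
f 10 16 12
f 14 10 13
f 14 16 10
f 12 16 11
f 15 13 11
f 11 16 15
f 15 14 13
f 16 14 15
f 18 17 21
f 18 21 19
f 19 21 22
f 19 22 20
f 21 17 23
f 21 23 22
f 22 23 24
f 22 24 20
f 23 17 25
f 23 25 24
f 24 25 26
f 24 26 20
f 25 17 27
f 25 27 26
f 26 27 28
f 26 28 20
f 27 17 29
f 27 29 28
f 28 29 30
f 28 30 20
f 29 17 31
f 29 31 30
f 30 31 32
f 30 32 20
f 31 17 33
f 31 33 32
f 32 33 34
f 32 34 20
f 33 17 35
f 33 35 34
f 34 35 36
f 34 36 20
f 35 17 37
f 35 37 36
f 36 37 38
f 36 38 20
f 37 17 18
f 37 18 38
f 38 18 19
f 38 19 20
f 39 50 44
f 39 44 40
f 39 40 46
f 39 46 49
f 39 49 50
f 40 44 48
f 44 50 43
f 50 49 41
f 49 46 45
f 46 40 47
f 42 48 43
f 42 43 41
f 42 41 45
f 42 45 47
f 42 47 48
f 43 48 44
f 41 43 50
f 45 41 49
f 47 45 46
f 48 47 40

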